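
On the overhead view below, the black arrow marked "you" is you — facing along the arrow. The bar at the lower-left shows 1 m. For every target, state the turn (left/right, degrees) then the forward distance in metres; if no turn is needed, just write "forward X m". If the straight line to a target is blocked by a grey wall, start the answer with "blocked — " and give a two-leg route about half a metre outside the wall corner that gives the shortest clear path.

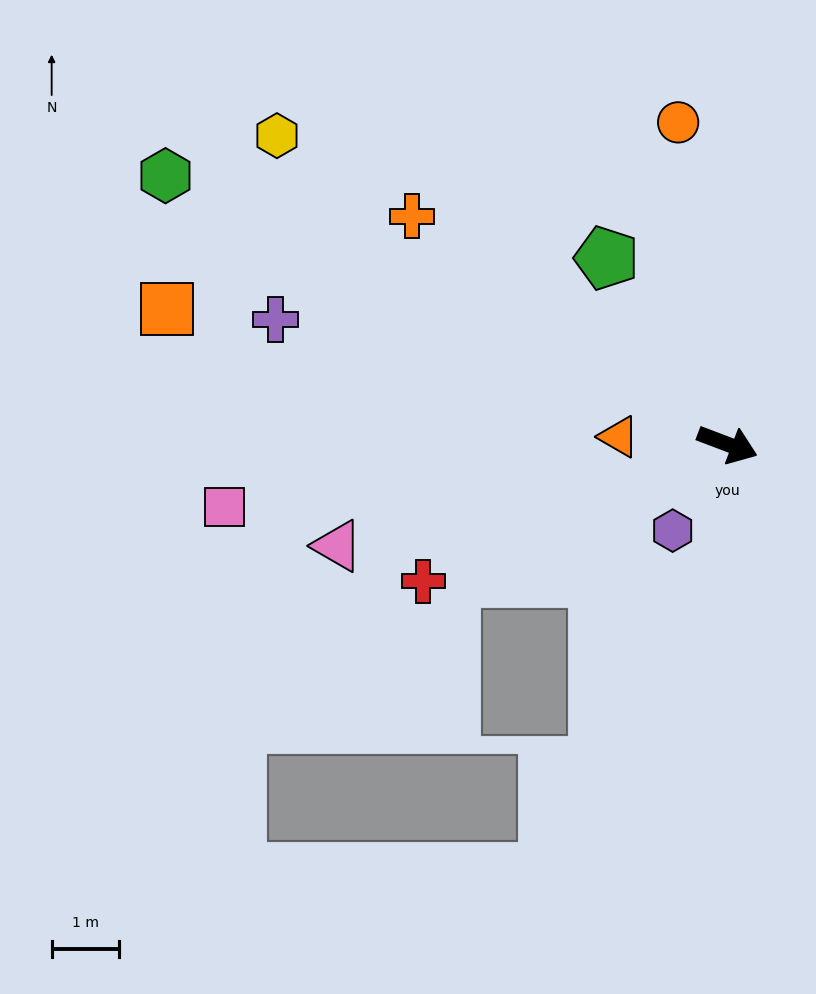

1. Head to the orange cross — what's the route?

turn left 165°, forward 5.8 m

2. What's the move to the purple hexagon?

turn right 102°, forward 1.5 m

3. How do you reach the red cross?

turn right 135°, forward 4.9 m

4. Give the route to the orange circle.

turn left 119°, forward 4.8 m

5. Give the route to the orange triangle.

turn right 163°, forward 1.6 m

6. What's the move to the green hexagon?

turn left 175°, forward 9.2 m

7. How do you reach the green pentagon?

turn left 144°, forward 3.3 m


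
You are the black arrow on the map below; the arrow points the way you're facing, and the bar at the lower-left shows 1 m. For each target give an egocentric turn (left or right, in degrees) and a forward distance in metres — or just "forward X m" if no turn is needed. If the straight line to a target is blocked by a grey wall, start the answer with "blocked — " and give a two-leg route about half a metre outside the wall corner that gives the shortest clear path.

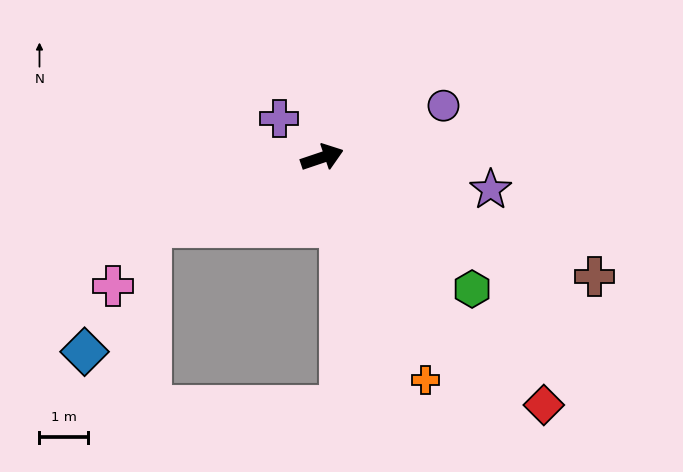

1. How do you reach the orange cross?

turn right 84°, forward 5.1 m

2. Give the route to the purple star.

turn right 29°, forward 3.6 m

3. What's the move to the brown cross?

turn right 42°, forward 6.2 m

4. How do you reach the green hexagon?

turn right 60°, forward 4.2 m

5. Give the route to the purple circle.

turn left 4°, forward 2.7 m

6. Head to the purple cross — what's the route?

turn left 119°, forward 1.2 m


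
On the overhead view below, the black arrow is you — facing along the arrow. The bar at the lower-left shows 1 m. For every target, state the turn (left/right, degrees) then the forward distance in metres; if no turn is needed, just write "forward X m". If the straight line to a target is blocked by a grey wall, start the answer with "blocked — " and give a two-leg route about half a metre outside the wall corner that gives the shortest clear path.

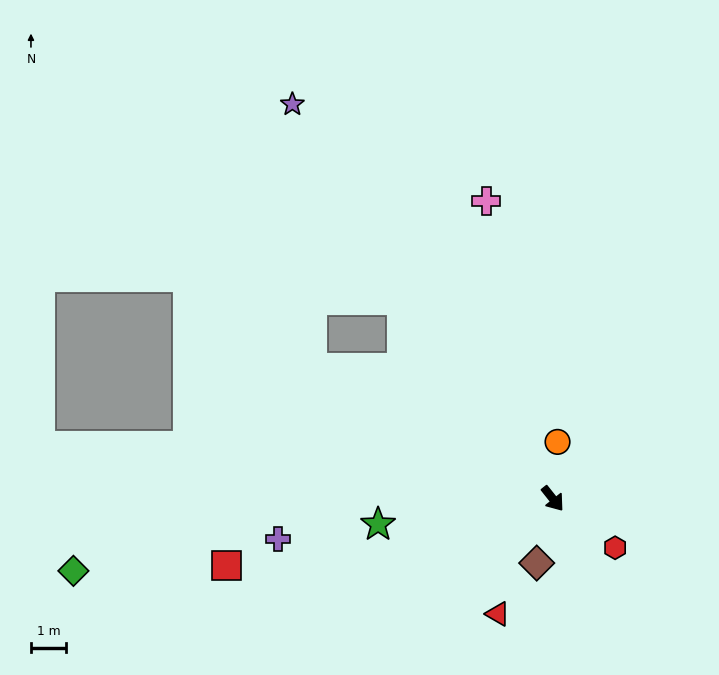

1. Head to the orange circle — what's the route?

turn left 137°, forward 1.6 m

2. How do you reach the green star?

turn right 120°, forward 5.0 m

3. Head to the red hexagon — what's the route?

turn left 13°, forward 2.3 m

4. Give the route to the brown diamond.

turn right 53°, forward 1.9 m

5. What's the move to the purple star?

turn left 175°, forward 13.4 m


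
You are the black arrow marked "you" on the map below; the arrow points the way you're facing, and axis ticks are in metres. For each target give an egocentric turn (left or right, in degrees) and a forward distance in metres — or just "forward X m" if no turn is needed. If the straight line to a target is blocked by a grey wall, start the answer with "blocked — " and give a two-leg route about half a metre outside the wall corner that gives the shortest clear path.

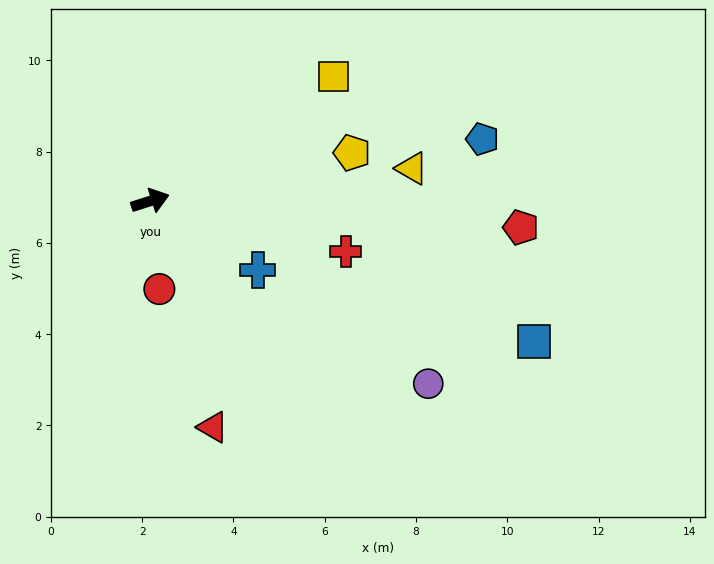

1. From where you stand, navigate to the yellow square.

turn left 17°, forward 4.8 m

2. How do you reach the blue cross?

turn right 50°, forward 2.8 m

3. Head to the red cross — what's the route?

turn right 32°, forward 4.4 m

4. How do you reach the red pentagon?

turn right 22°, forward 8.1 m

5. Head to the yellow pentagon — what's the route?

turn right 4°, forward 4.5 m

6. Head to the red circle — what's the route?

turn right 102°, forward 1.9 m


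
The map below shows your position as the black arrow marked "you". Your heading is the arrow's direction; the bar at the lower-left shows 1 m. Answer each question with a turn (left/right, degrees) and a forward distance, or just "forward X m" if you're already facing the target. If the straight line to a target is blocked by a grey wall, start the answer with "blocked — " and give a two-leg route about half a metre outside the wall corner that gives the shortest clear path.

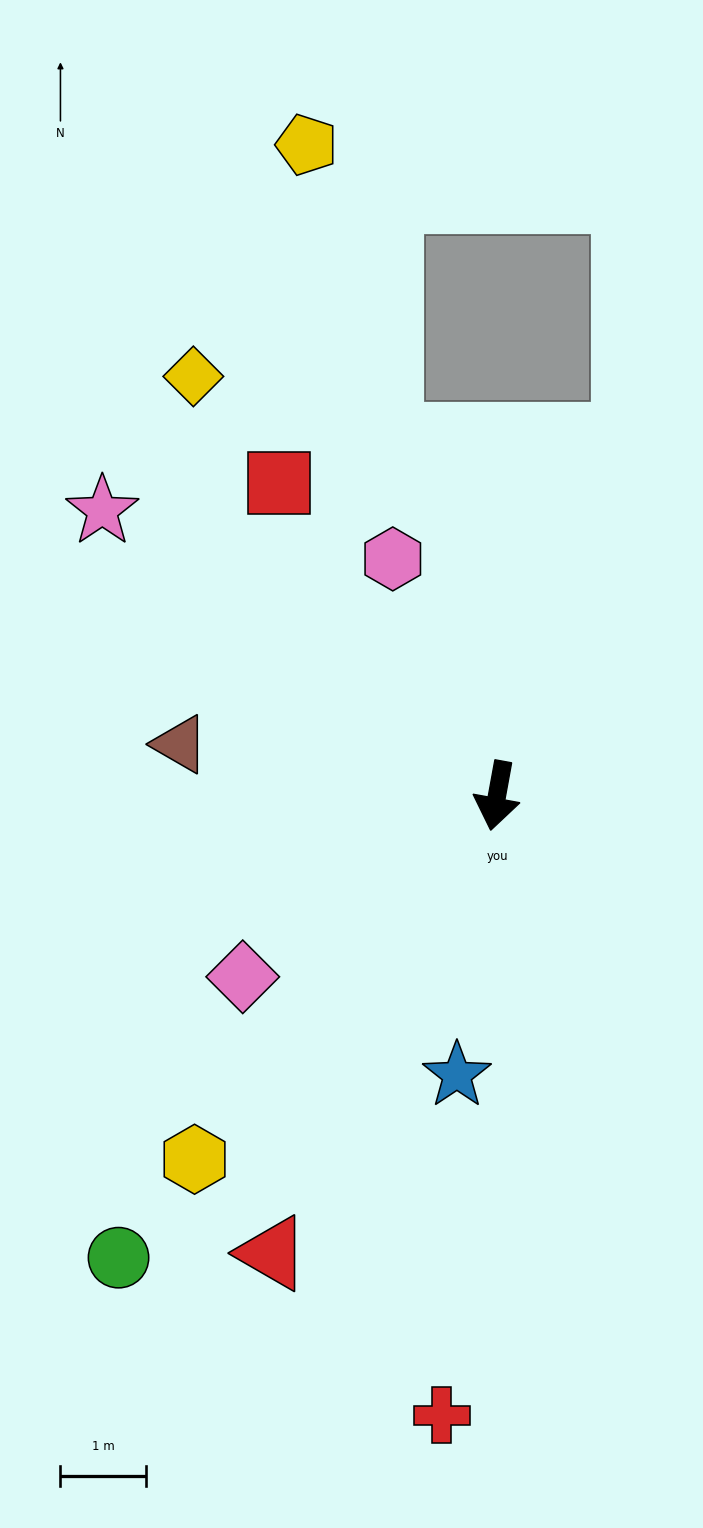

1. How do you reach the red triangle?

turn right 16°, forward 6.0 m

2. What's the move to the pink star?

turn right 116°, forward 5.7 m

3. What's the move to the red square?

turn right 135°, forward 4.5 m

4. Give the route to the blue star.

turn left 2°, forward 3.3 m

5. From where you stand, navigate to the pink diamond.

turn right 44°, forward 3.7 m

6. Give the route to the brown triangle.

turn right 89°, forward 3.8 m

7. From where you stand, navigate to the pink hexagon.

turn right 146°, forward 3.0 m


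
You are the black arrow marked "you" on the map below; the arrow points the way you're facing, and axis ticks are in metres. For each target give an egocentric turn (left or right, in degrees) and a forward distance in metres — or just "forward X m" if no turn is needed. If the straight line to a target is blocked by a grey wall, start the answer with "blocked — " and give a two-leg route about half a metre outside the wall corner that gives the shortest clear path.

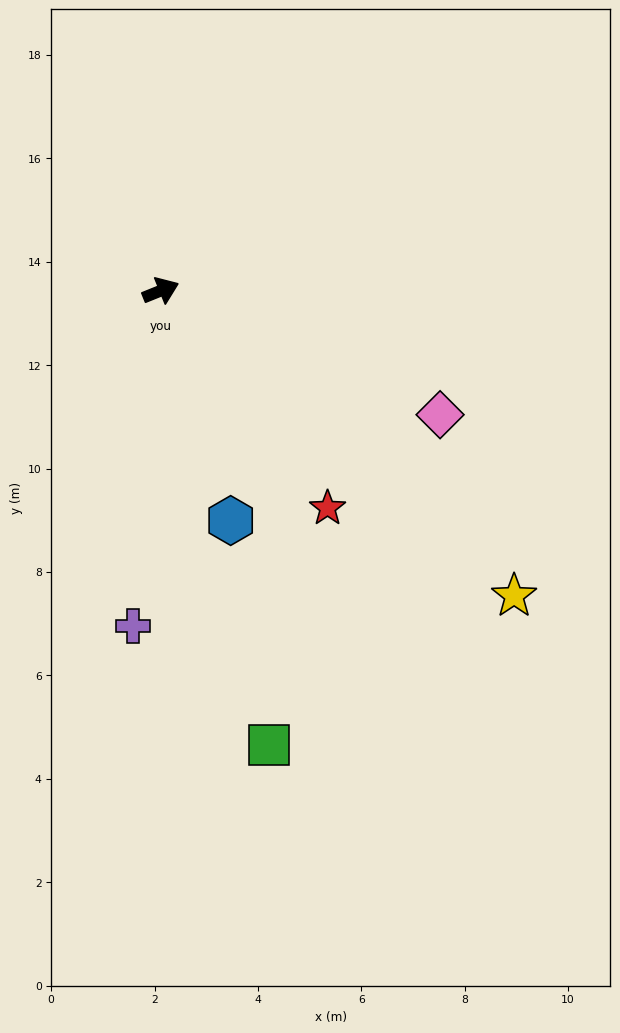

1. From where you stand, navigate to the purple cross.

turn right 117°, forward 6.5 m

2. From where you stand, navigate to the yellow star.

turn right 63°, forward 9.0 m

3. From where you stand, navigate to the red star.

turn right 75°, forward 5.3 m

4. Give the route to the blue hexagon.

turn right 95°, forward 4.6 m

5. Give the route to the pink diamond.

turn right 46°, forward 5.9 m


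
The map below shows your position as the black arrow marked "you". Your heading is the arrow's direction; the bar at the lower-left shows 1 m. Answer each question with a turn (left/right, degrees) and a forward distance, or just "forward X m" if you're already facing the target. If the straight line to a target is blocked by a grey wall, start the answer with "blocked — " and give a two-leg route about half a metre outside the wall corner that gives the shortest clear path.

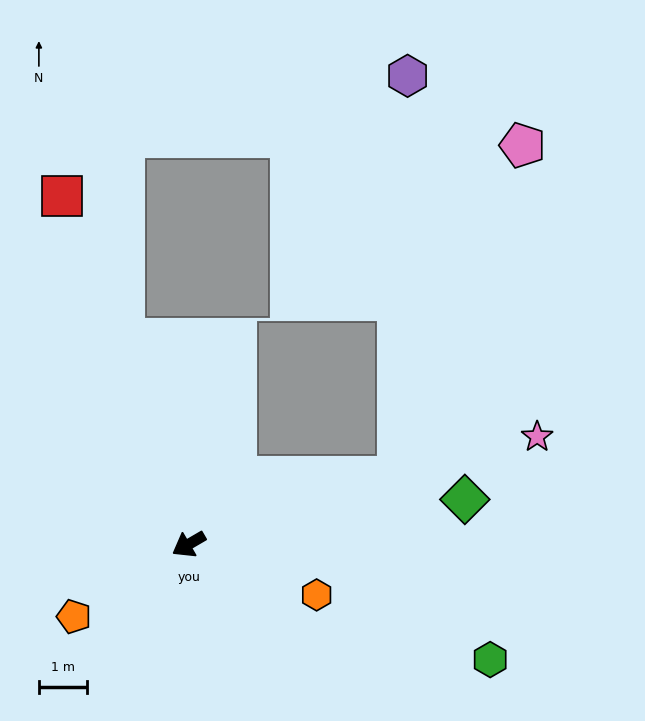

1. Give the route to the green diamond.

turn left 159°, forward 5.8 m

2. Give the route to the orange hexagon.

turn left 128°, forward 2.9 m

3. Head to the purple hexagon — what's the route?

blocked — turn left 168°, forward 4.6 m, then turn left 70°, forward 8.3 m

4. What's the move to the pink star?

turn left 167°, forward 7.6 m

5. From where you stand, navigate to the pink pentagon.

blocked — turn left 168°, forward 4.6 m, then turn left 51°, forward 7.3 m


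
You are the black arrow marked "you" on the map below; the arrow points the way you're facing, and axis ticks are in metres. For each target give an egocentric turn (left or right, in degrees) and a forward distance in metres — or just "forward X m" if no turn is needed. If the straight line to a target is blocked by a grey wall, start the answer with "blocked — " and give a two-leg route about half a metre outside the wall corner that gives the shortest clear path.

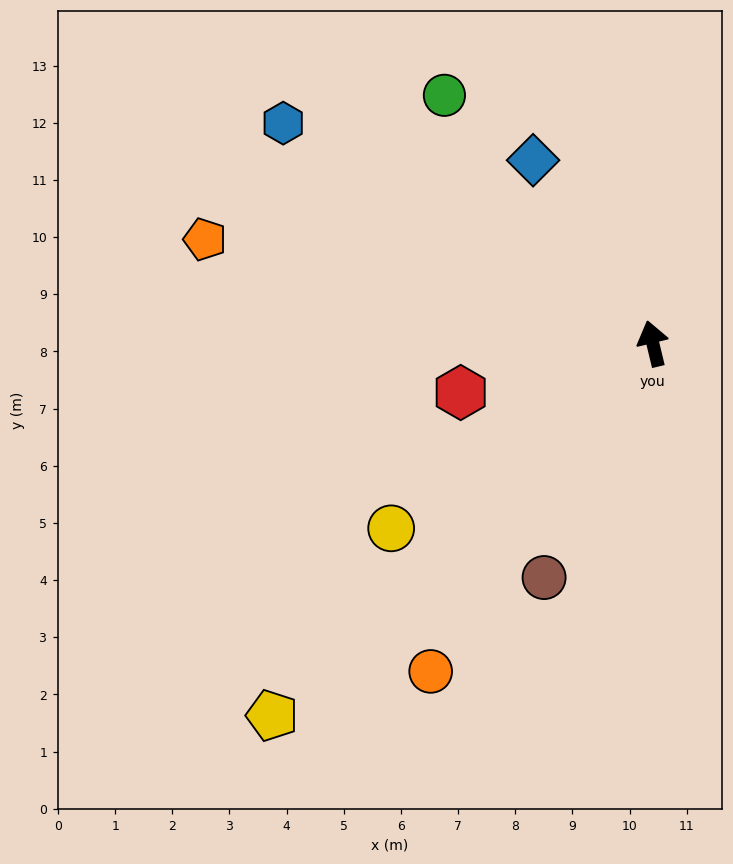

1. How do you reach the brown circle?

turn left 142°, forward 4.5 m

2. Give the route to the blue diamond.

turn left 20°, forward 3.8 m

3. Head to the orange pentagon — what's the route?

turn left 63°, forward 8.0 m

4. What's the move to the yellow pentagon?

turn left 121°, forward 9.3 m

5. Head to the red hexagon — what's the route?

turn left 91°, forward 3.5 m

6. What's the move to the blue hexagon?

turn left 46°, forward 7.5 m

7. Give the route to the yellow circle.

turn left 112°, forward 5.6 m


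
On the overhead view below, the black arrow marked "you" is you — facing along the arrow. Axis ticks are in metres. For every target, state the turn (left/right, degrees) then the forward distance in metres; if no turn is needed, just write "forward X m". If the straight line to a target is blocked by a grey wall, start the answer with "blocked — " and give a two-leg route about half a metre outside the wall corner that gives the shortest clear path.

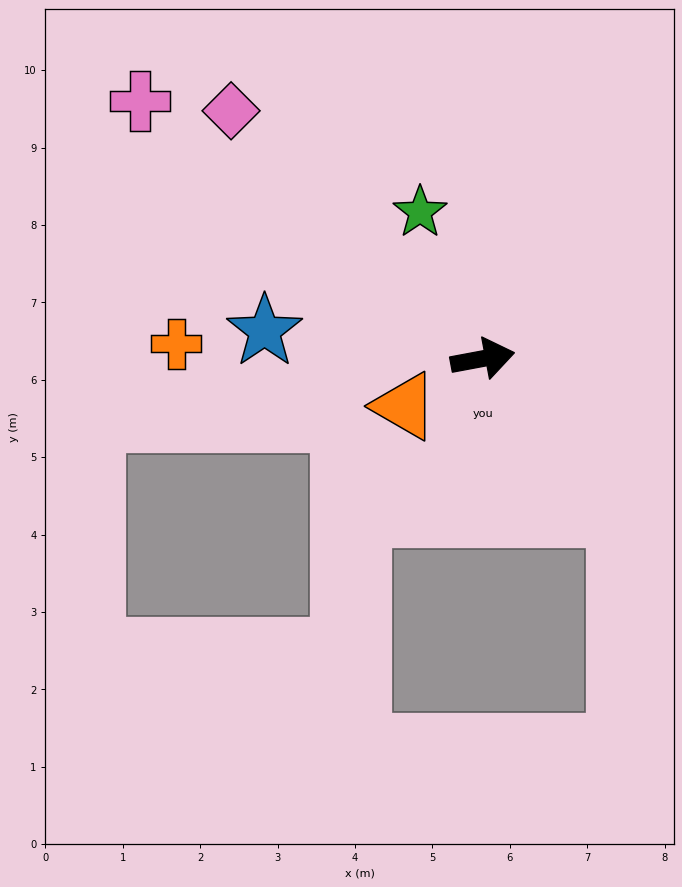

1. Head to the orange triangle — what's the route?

turn right 159°, forward 1.2 m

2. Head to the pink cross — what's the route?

turn left 132°, forward 5.5 m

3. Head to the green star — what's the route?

turn left 103°, forward 2.1 m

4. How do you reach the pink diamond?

turn left 125°, forward 4.6 m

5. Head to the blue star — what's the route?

turn left 162°, forward 2.8 m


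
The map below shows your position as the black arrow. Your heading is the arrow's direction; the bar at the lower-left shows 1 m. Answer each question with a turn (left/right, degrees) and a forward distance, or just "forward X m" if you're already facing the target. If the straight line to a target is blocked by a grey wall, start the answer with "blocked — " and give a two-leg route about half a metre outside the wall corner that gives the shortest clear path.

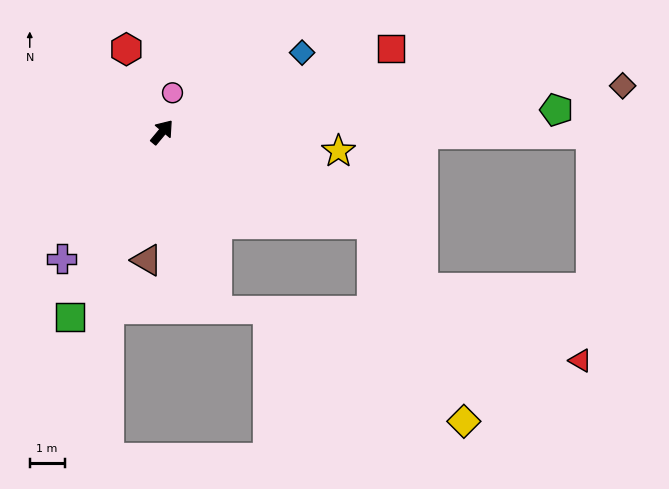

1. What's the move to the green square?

turn right 167°, forward 5.9 m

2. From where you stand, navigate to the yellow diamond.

blocked — turn right 74°, forward 6.6 m, then turn right 41°, forward 6.3 m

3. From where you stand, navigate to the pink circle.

turn left 25°, forward 1.2 m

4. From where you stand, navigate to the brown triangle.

turn right 147°, forward 3.7 m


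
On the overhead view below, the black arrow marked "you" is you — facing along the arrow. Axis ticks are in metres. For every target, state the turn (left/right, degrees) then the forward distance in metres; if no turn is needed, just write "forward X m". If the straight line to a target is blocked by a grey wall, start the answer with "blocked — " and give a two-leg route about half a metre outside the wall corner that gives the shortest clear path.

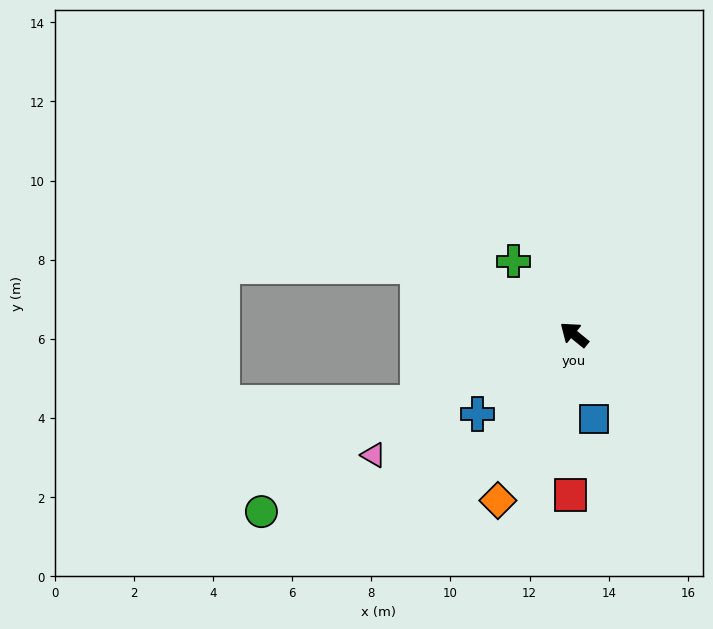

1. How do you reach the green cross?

turn right 11°, forward 2.4 m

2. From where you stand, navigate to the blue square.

turn left 142°, forward 2.2 m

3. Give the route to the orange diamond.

turn left 105°, forward 4.6 m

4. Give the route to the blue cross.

turn left 79°, forward 3.2 m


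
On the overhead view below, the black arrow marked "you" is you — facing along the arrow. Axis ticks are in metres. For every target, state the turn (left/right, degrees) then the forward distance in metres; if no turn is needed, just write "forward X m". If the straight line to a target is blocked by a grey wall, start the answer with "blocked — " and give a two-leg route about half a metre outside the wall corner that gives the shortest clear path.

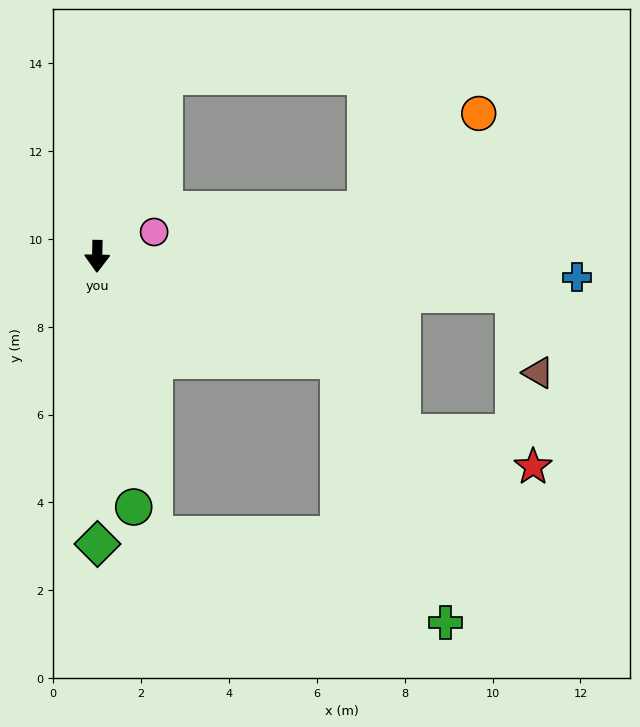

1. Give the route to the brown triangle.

blocked — turn left 86°, forward 9.5 m, then turn right 67°, forward 1.9 m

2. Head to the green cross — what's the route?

blocked — turn left 68°, forward 6.0 m, then turn right 45°, forward 6.5 m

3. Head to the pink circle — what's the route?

turn left 114°, forward 1.4 m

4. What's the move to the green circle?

turn left 9°, forward 5.8 m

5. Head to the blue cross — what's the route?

turn left 89°, forward 10.9 m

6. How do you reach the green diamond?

forward 6.5 m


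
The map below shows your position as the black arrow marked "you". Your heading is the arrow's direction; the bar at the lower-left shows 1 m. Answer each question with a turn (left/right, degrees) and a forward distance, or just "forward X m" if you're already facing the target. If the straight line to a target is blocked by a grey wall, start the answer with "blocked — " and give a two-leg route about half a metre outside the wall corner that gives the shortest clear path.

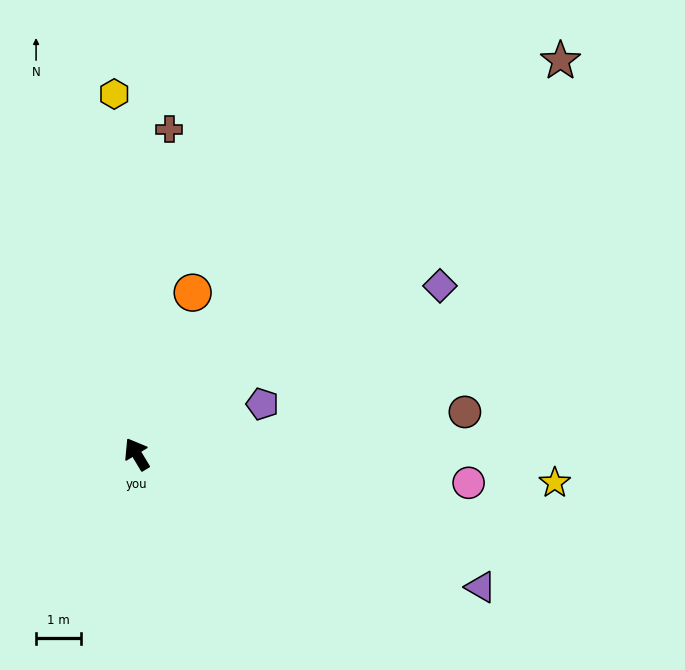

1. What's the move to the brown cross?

turn right 37°, forward 7.3 m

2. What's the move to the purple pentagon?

turn right 99°, forward 3.0 m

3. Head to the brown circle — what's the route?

turn right 114°, forward 7.4 m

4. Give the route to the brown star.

turn right 78°, forward 13.0 m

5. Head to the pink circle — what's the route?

turn right 126°, forward 7.5 m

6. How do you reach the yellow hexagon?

turn right 27°, forward 8.1 m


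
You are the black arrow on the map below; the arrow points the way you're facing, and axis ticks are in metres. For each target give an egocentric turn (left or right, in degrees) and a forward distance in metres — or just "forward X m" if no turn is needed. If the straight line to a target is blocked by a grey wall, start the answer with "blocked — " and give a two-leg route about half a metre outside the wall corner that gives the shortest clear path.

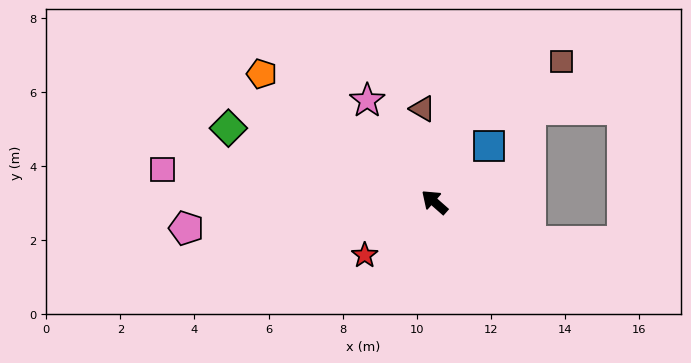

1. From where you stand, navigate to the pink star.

turn right 15°, forward 3.3 m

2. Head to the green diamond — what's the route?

turn left 22°, forward 5.9 m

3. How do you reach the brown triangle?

turn right 41°, forward 2.5 m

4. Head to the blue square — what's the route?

turn right 93°, forward 2.1 m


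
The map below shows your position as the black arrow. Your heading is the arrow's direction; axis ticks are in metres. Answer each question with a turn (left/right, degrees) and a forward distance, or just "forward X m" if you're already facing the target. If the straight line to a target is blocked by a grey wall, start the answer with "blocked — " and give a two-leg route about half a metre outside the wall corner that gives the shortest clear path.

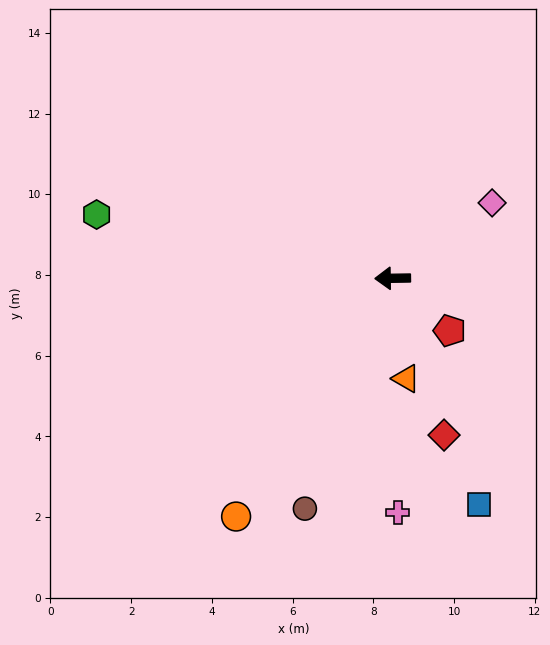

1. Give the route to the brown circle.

turn left 68°, forward 6.1 m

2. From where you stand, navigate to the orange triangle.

turn left 97°, forward 2.5 m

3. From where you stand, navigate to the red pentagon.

turn left 137°, forward 1.9 m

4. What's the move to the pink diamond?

turn right 144°, forward 3.1 m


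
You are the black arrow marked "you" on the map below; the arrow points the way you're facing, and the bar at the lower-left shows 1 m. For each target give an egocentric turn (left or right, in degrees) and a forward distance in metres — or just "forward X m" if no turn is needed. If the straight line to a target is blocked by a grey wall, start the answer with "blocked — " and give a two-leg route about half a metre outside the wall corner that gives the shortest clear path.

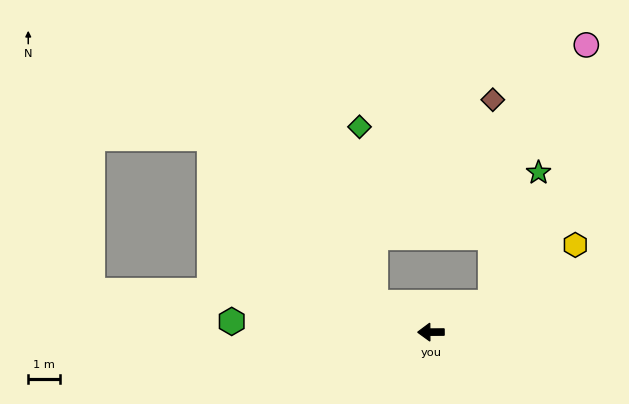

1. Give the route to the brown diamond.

blocked — turn right 155°, forward 2.1 m, then turn left 64°, forward 6.4 m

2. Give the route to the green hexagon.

turn right 3°, forward 6.3 m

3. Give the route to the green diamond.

blocked — turn right 28°, forward 2.0 m, then turn right 57°, forward 5.6 m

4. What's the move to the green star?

blocked — turn right 155°, forward 2.1 m, then turn left 45°, forward 4.4 m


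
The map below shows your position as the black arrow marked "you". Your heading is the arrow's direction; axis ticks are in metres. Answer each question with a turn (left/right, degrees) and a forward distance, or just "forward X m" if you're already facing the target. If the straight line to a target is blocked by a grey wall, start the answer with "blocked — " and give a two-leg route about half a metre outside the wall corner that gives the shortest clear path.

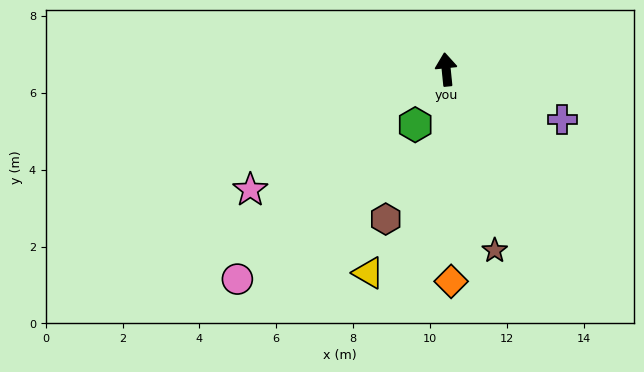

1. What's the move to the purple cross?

turn right 119°, forward 3.3 m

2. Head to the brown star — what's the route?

turn right 171°, forward 4.9 m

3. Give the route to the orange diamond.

turn left 176°, forward 5.5 m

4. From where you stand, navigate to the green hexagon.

turn left 145°, forward 1.6 m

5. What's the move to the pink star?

turn left 116°, forward 6.0 m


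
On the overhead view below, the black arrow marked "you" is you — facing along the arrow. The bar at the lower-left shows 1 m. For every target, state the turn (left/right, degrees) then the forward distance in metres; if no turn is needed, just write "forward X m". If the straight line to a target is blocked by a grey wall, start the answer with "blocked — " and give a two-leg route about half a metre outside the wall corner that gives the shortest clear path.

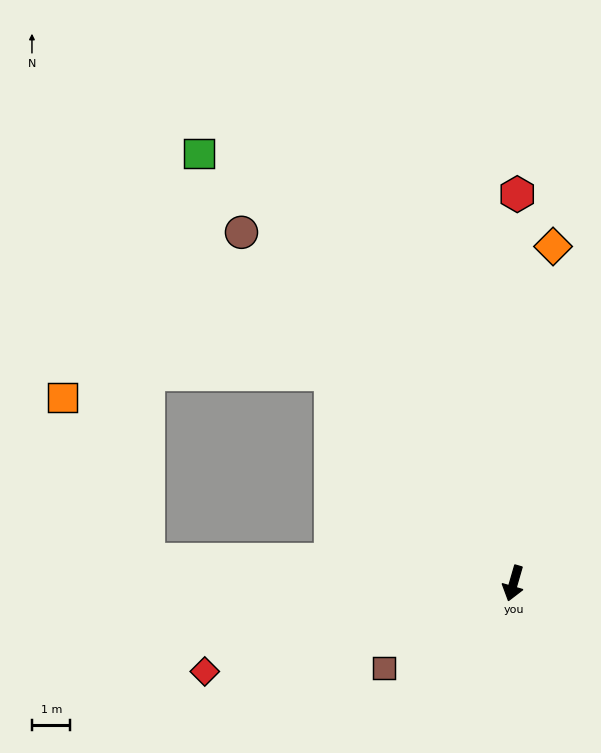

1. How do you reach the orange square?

blocked — turn right 78°, forward 9.5 m, then turn right 58°, forward 4.8 m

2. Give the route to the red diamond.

turn right 58°, forward 8.3 m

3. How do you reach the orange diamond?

turn right 171°, forward 8.8 m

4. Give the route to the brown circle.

turn right 126°, forward 11.5 m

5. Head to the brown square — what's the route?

turn right 41°, forward 4.0 m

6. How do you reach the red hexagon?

turn right 164°, forward 10.1 m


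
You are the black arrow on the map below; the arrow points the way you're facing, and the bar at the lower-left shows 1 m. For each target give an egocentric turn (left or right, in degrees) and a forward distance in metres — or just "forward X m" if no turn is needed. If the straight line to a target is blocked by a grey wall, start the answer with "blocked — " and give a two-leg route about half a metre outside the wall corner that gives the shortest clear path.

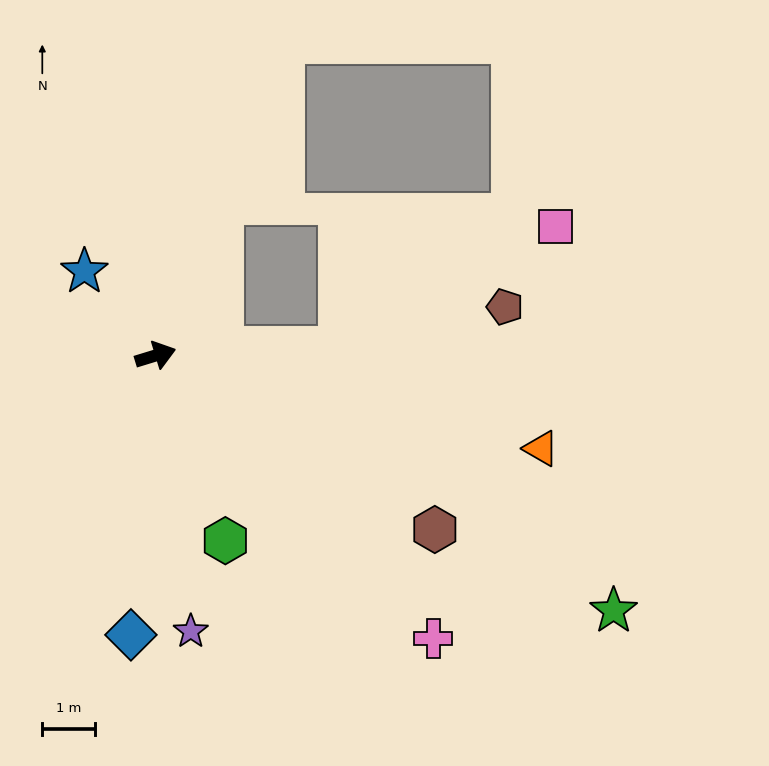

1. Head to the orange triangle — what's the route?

turn right 31°, forward 7.5 m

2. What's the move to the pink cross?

turn right 63°, forward 7.5 m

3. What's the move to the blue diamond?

turn right 112°, forward 5.3 m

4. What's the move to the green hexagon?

turn right 86°, forward 3.7 m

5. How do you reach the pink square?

blocked — turn right 15°, forward 3.5 m, then turn left 28°, forward 4.7 m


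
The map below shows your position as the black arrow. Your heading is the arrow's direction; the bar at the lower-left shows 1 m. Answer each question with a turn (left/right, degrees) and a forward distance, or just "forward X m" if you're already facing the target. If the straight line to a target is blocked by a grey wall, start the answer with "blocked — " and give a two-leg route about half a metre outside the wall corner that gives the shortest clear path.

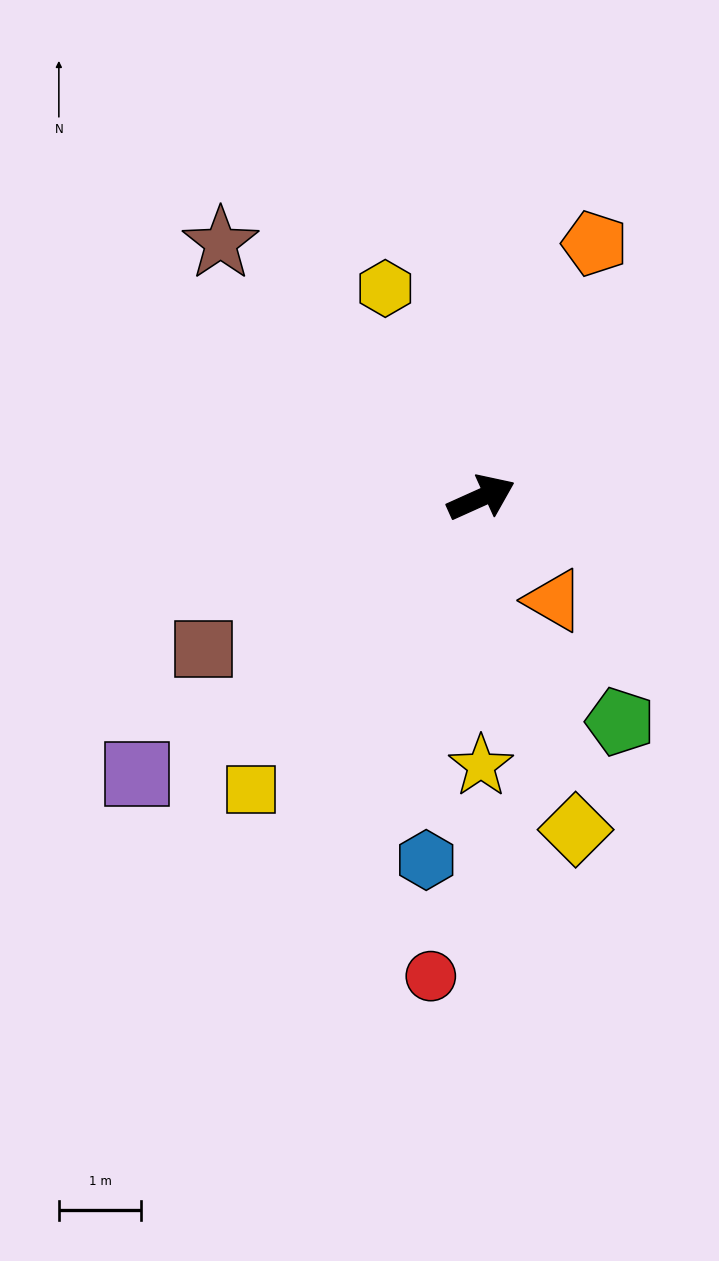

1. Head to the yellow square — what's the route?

turn right 152°, forward 4.5 m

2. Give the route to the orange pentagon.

turn left 42°, forward 3.4 m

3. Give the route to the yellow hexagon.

turn left 90°, forward 2.8 m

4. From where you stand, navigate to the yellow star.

turn right 114°, forward 3.3 m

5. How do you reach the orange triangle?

turn right 79°, forward 1.5 m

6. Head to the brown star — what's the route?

turn left 111°, forward 4.4 m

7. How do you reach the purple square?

turn right 165°, forward 5.4 m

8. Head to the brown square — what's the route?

turn right 176°, forward 3.8 m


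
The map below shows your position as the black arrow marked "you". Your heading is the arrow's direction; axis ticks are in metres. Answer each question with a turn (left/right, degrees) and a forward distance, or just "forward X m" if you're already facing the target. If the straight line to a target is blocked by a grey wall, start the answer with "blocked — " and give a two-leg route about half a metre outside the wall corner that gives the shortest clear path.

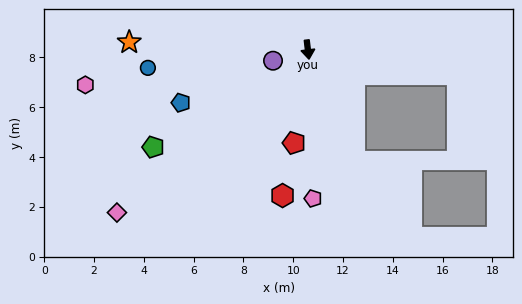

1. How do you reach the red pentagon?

turn right 15°, forward 3.8 m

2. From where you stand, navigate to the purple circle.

turn right 79°, forward 1.5 m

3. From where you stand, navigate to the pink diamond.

turn right 56°, forward 10.1 m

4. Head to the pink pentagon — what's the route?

turn right 5°, forward 6.0 m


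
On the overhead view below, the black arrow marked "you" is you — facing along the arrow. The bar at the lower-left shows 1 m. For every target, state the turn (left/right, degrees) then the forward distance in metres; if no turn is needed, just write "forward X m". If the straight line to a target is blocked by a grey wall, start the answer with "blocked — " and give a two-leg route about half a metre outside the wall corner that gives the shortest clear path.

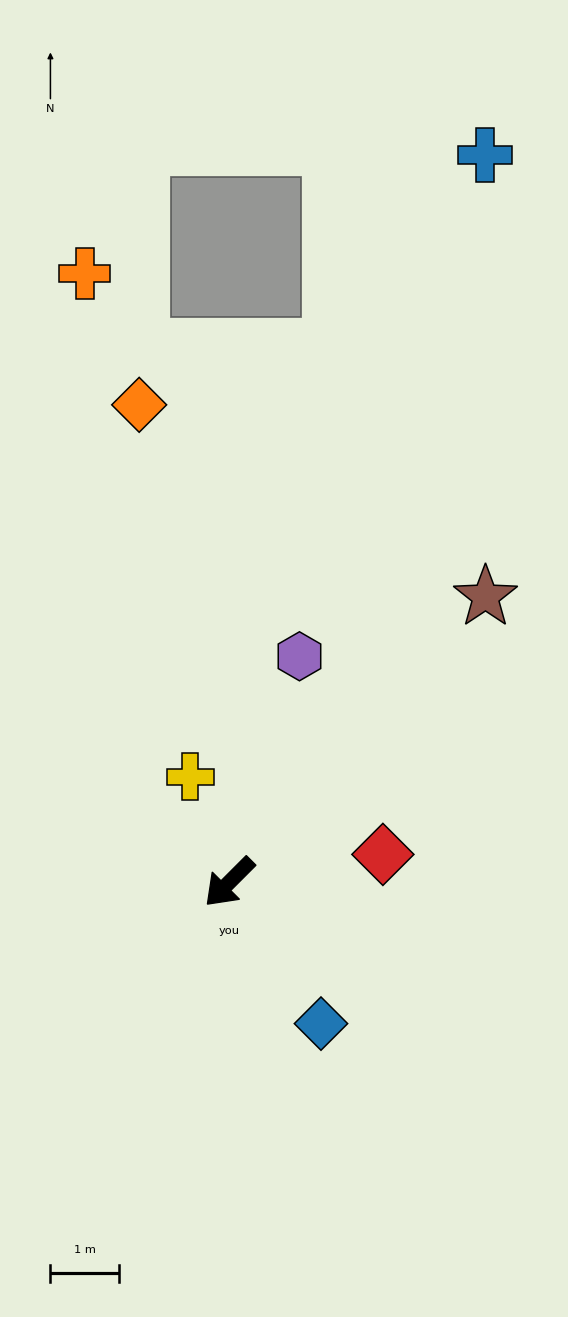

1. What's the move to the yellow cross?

turn right 115°, forward 1.6 m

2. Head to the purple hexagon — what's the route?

turn right 152°, forward 3.4 m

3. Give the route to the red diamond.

turn left 145°, forward 2.3 m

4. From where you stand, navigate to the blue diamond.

turn left 78°, forward 2.4 m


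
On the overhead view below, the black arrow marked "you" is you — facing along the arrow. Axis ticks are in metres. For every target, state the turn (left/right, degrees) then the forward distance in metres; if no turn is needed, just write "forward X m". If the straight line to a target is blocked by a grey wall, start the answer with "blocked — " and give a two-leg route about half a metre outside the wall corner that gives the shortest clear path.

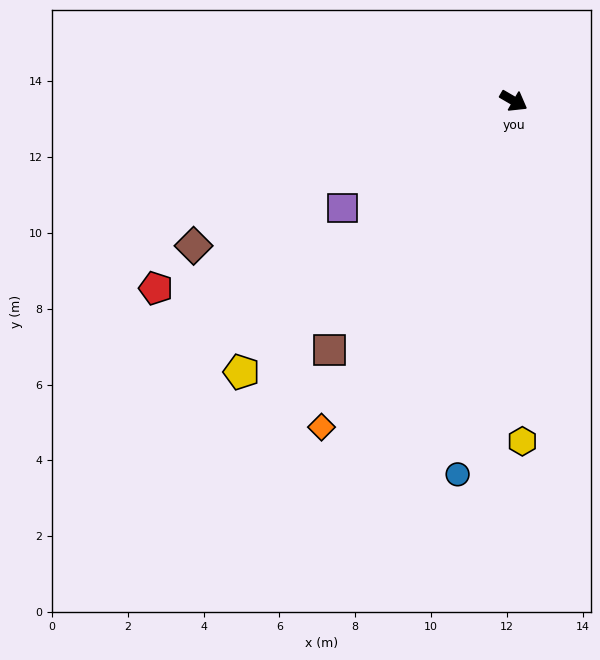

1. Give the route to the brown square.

turn right 96°, forward 8.2 m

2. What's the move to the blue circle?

turn right 68°, forward 10.0 m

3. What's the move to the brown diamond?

turn right 125°, forward 9.3 m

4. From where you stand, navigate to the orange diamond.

turn right 90°, forward 10.0 m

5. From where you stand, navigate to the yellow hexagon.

turn right 58°, forward 9.0 m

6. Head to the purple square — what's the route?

turn right 118°, forward 5.3 m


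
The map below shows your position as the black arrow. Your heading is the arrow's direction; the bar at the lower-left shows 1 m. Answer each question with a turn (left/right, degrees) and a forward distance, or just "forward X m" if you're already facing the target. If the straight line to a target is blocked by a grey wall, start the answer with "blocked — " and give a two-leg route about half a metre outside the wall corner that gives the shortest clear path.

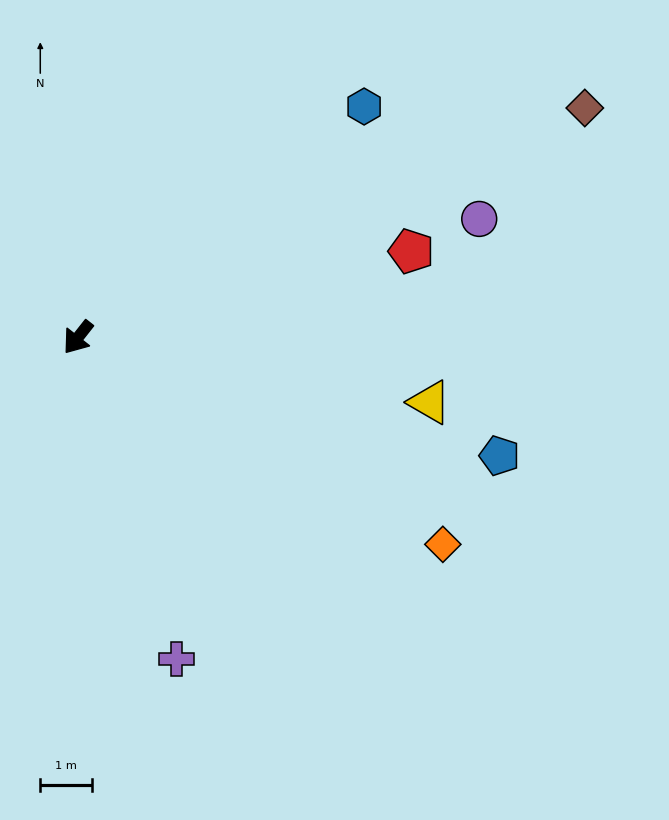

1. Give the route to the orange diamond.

turn left 99°, forward 8.1 m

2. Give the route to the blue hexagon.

turn left 167°, forward 7.1 m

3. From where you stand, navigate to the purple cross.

turn left 55°, forward 6.5 m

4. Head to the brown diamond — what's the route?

turn left 153°, forward 10.7 m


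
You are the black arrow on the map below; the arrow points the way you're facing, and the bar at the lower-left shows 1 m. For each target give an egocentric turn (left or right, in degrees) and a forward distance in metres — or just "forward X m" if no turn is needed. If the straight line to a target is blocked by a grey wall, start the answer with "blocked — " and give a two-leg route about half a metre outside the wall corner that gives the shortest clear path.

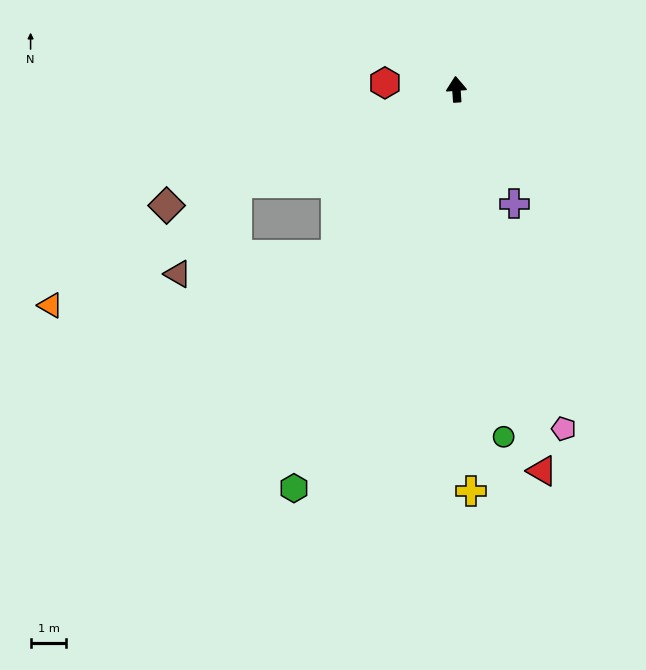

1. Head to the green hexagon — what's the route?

turn left 154°, forward 12.0 m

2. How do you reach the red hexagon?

turn left 81°, forward 2.0 m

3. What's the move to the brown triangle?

blocked — turn left 109°, forward 6.7 m, then turn left 34°, forward 3.0 m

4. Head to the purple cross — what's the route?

turn right 157°, forward 3.6 m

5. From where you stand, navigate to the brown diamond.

turn left 108°, forward 8.7 m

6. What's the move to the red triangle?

turn right 171°, forward 10.9 m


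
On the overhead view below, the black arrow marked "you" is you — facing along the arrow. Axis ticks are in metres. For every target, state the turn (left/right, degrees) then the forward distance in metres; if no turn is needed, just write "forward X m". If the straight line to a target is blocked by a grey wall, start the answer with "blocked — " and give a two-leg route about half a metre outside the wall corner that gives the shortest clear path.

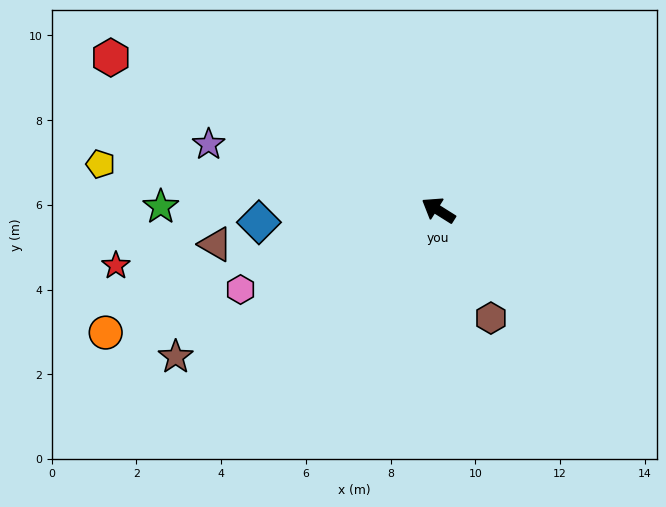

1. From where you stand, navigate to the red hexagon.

turn left 7°, forward 8.5 m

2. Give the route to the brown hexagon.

turn left 148°, forward 2.8 m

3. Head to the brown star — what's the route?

turn left 61°, forward 7.1 m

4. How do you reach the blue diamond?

turn left 36°, forward 4.2 m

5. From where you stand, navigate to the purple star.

turn left 16°, forward 5.6 m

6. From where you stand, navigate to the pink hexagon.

turn left 54°, forward 5.0 m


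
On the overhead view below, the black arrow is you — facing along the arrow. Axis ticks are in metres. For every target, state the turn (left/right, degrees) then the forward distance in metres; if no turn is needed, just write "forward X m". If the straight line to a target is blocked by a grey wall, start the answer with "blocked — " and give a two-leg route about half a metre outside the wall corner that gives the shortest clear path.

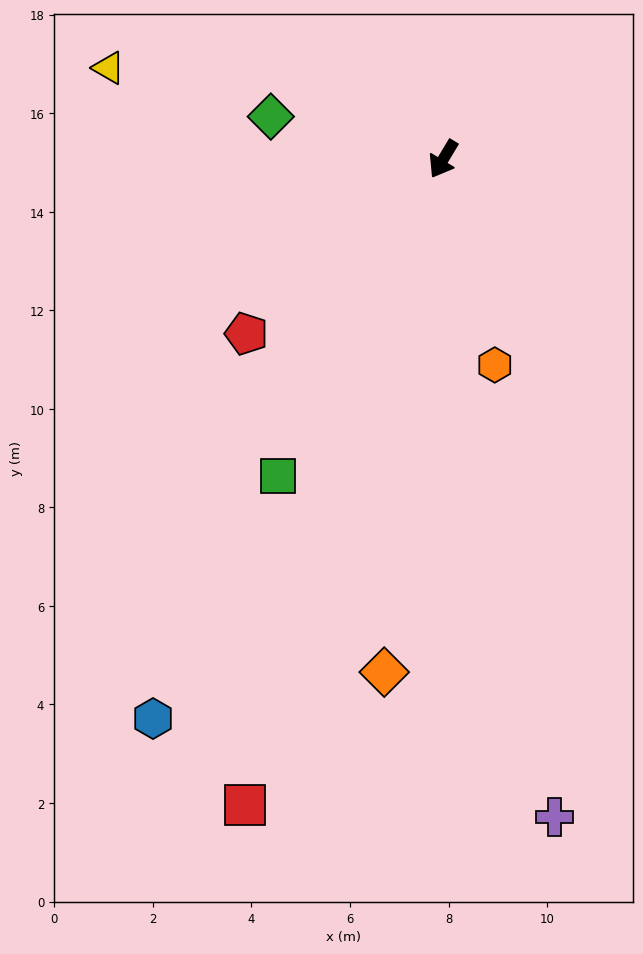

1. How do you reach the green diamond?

turn right 73°, forward 3.6 m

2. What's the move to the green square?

turn left 4°, forward 7.3 m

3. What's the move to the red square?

turn left 14°, forward 13.7 m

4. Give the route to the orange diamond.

turn left 24°, forward 10.5 m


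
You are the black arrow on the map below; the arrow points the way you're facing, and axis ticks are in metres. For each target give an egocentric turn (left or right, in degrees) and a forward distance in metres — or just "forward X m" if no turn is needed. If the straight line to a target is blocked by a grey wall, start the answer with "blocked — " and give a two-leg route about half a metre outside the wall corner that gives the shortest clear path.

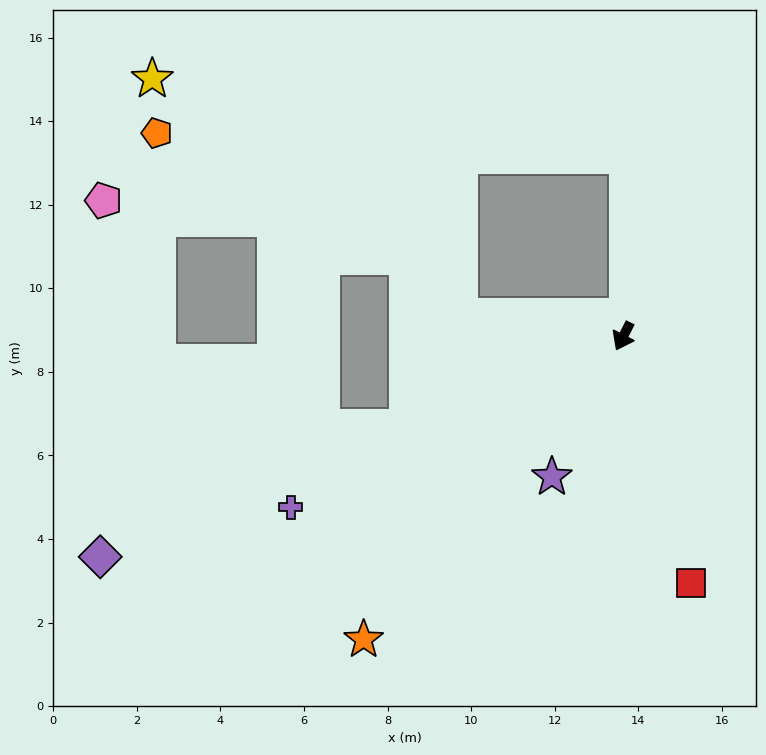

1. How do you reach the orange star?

turn right 14°, forward 9.6 m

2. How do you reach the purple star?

forward 3.8 m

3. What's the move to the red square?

turn left 42°, forward 6.1 m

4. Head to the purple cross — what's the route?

turn right 36°, forward 8.9 m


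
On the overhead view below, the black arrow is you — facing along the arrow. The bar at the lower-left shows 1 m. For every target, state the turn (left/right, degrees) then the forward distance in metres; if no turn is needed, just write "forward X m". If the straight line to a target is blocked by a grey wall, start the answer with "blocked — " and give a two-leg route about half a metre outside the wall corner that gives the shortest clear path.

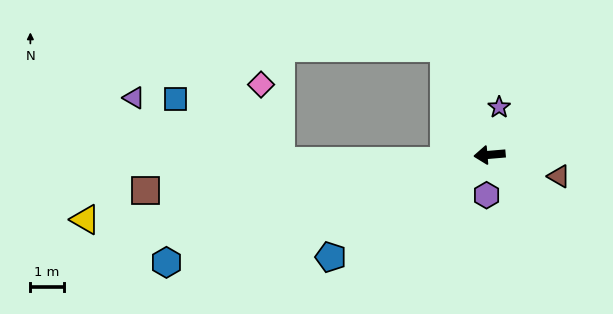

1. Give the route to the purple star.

turn right 106°, forward 1.5 m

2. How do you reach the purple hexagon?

turn left 81°, forward 1.2 m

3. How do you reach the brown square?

forward 10.4 m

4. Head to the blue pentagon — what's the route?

turn left 28°, forward 5.7 m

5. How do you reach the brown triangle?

turn left 158°, forward 2.2 m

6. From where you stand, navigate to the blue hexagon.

turn left 14°, forward 10.3 m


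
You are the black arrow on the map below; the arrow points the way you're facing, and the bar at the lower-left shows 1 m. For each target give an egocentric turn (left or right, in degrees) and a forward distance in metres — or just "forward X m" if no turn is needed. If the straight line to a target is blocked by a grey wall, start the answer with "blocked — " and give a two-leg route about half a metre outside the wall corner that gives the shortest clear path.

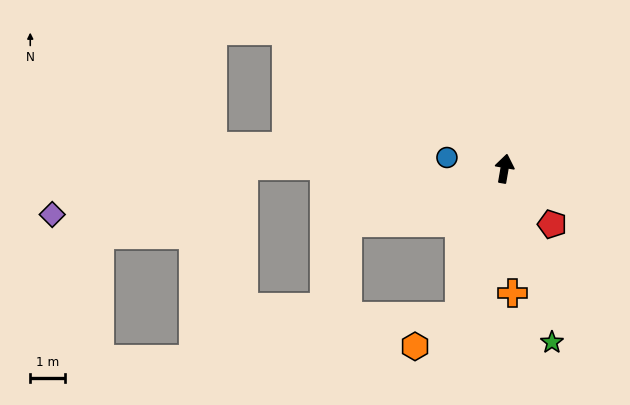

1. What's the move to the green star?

turn right 155°, forward 5.2 m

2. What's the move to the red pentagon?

turn right 130°, forward 2.1 m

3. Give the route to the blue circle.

turn left 89°, forward 1.7 m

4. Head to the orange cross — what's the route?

turn right 167°, forward 3.6 m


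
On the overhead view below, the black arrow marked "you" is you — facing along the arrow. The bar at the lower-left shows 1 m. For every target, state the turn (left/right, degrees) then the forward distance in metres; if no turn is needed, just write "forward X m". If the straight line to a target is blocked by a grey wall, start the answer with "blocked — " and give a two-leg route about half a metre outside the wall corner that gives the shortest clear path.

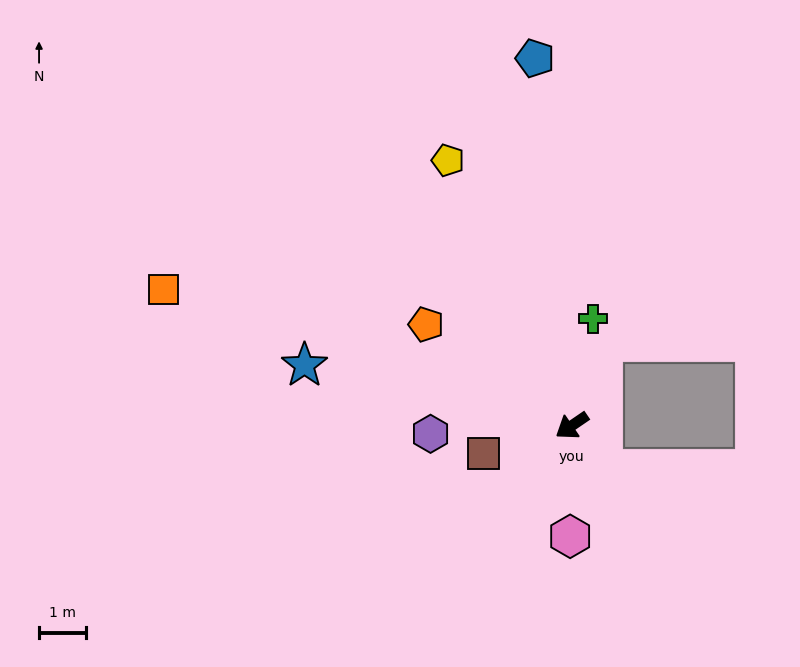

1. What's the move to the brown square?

turn right 17°, forward 2.0 m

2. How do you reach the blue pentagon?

turn right 119°, forward 7.9 m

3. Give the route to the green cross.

turn right 135°, forward 2.3 m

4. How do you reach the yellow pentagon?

turn right 99°, forward 6.3 m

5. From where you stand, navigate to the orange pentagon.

turn right 69°, forward 3.8 m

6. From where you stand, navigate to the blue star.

turn right 47°, forward 5.9 m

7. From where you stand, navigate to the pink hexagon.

turn left 55°, forward 2.4 m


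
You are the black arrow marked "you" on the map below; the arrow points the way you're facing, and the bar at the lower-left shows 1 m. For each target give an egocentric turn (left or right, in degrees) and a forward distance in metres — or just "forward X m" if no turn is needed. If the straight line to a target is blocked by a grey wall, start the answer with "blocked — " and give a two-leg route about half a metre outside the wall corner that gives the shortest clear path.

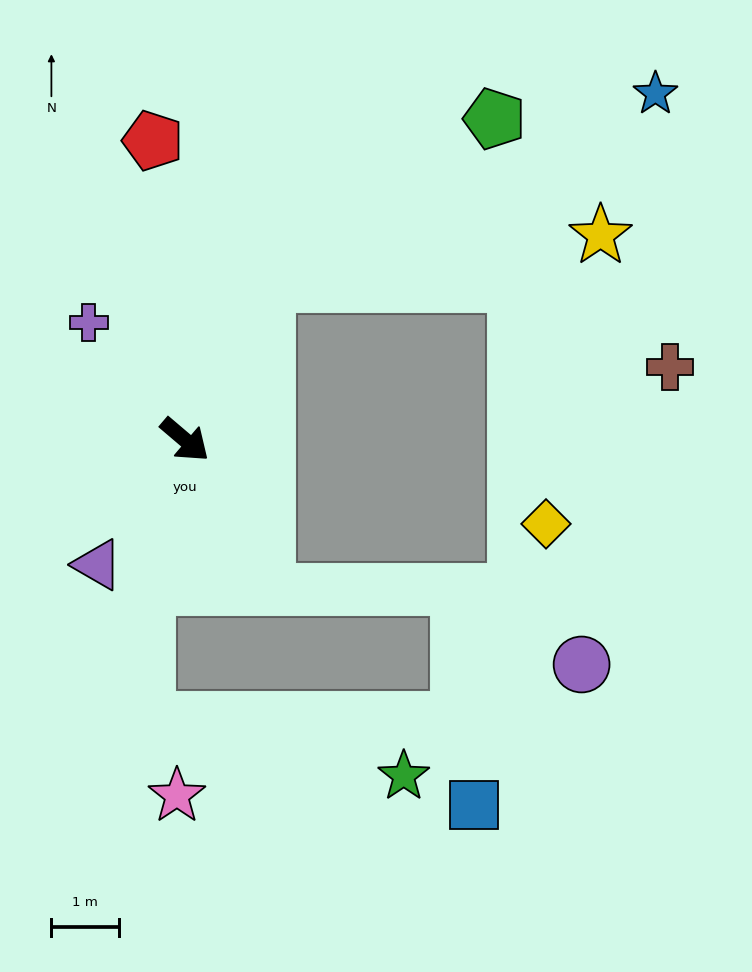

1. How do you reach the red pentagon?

turn left 137°, forward 4.4 m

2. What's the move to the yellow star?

blocked — turn left 103°, forward 2.6 m, then turn right 54°, forward 5.0 m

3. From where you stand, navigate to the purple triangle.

turn right 85°, forward 2.2 m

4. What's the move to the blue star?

blocked — turn left 103°, forward 2.6 m, then turn right 37°, forward 6.4 m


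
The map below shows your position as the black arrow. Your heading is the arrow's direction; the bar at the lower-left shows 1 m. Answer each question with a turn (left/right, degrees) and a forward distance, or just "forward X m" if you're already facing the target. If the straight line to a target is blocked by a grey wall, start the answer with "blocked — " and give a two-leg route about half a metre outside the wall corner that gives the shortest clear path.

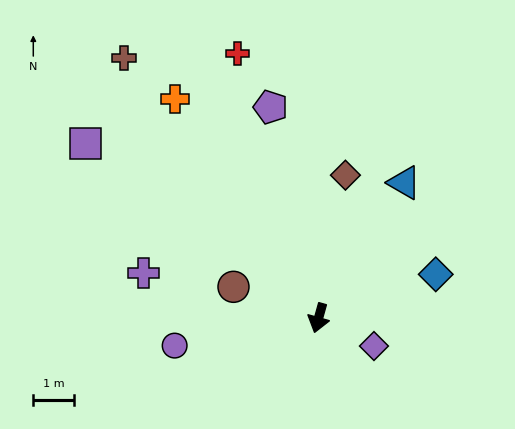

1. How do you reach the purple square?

turn right 111°, forward 7.2 m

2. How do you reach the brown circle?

turn right 95°, forward 2.2 m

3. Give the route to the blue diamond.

turn left 126°, forward 3.1 m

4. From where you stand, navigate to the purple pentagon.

turn right 152°, forward 5.3 m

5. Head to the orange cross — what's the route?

turn right 131°, forward 6.5 m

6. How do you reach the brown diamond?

turn right 175°, forward 3.6 m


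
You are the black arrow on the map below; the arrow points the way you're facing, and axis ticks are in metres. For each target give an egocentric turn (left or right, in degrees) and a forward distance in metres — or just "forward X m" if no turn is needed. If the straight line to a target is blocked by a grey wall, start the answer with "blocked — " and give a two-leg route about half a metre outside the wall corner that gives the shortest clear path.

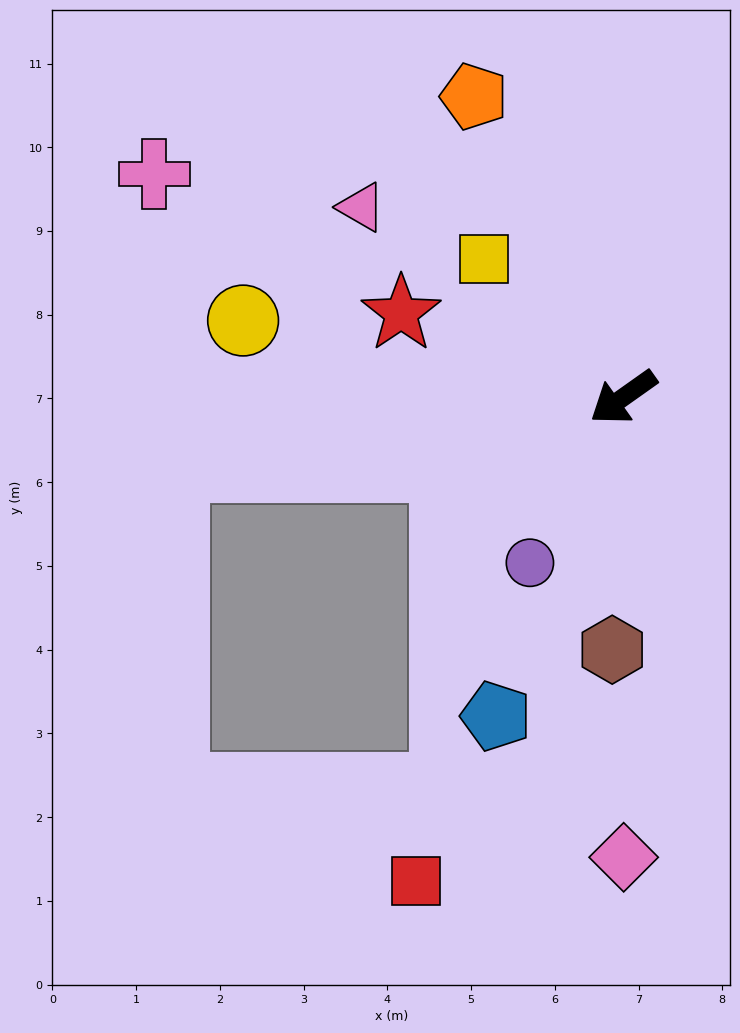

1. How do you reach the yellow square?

turn right 80°, forward 2.3 m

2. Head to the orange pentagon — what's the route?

turn right 99°, forward 4.0 m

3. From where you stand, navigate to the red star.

turn right 56°, forward 2.8 m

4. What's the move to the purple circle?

turn left 25°, forward 2.3 m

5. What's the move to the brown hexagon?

turn left 52°, forward 3.0 m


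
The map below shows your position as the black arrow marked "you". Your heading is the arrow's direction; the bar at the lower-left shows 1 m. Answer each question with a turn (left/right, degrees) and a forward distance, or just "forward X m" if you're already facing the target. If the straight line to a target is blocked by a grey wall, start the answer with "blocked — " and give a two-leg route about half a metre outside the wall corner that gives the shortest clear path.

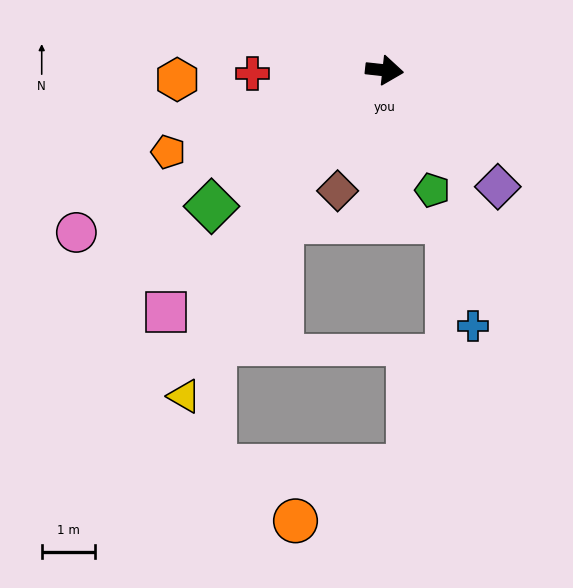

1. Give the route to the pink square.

turn right 126°, forward 6.1 m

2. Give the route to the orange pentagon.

turn right 153°, forward 4.3 m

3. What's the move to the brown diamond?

turn right 105°, forward 2.4 m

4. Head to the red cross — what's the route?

turn right 172°, forward 2.5 m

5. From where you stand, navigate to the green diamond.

turn right 136°, forward 4.1 m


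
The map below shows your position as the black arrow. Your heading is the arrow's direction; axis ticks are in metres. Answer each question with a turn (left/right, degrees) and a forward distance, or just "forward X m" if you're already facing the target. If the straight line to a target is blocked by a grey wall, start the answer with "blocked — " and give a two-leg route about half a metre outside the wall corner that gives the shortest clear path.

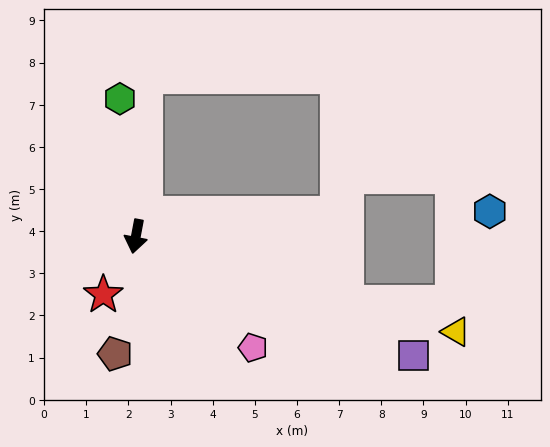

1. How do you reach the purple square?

turn left 78°, forward 7.2 m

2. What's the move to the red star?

turn right 19°, forward 1.6 m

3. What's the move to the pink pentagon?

turn left 57°, forward 3.8 m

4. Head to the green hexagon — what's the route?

turn right 163°, forward 3.3 m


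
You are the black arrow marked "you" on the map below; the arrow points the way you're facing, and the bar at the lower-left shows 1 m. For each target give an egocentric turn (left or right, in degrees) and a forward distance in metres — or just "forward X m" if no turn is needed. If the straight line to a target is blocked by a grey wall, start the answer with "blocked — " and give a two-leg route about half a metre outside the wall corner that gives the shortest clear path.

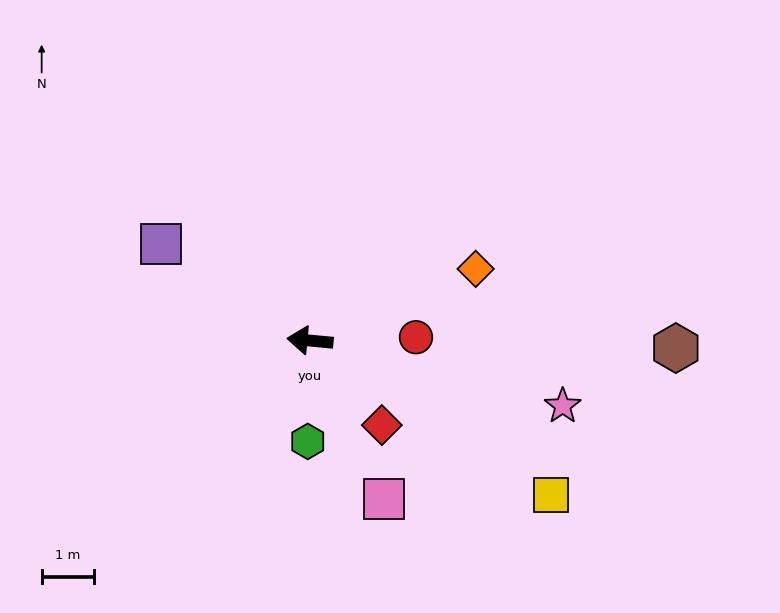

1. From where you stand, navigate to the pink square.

turn left 121°, forward 3.4 m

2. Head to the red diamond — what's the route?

turn left 136°, forward 2.1 m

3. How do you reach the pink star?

turn left 171°, forward 5.0 m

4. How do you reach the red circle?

turn right 173°, forward 2.0 m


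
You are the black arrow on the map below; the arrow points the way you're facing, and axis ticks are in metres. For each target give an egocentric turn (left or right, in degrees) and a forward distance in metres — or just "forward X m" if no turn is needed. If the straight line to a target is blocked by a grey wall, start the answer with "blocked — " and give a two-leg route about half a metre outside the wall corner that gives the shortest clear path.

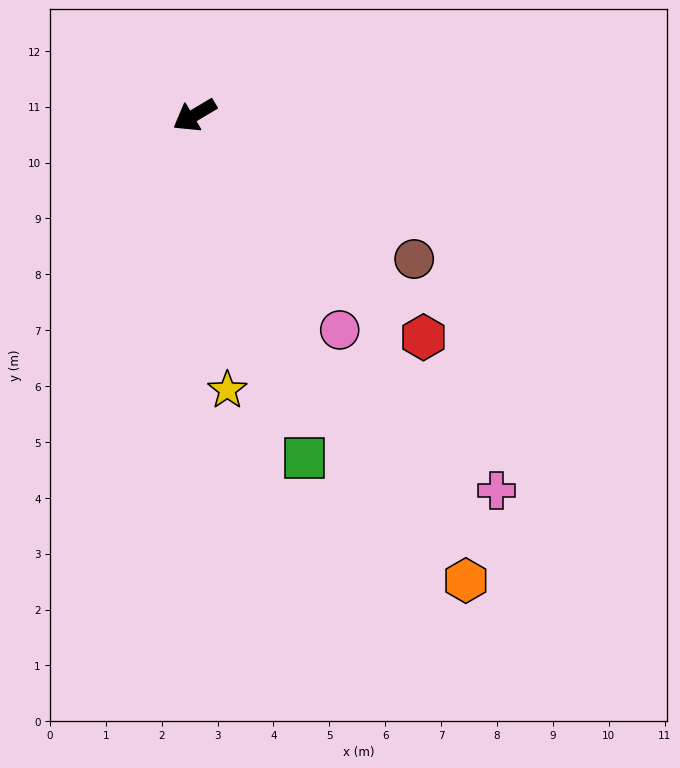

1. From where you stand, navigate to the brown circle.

turn left 116°, forward 4.7 m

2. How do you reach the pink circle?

turn left 93°, forward 4.6 m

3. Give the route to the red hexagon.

turn left 105°, forward 5.7 m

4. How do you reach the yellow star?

turn left 66°, forward 5.0 m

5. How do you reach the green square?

turn left 77°, forward 6.4 m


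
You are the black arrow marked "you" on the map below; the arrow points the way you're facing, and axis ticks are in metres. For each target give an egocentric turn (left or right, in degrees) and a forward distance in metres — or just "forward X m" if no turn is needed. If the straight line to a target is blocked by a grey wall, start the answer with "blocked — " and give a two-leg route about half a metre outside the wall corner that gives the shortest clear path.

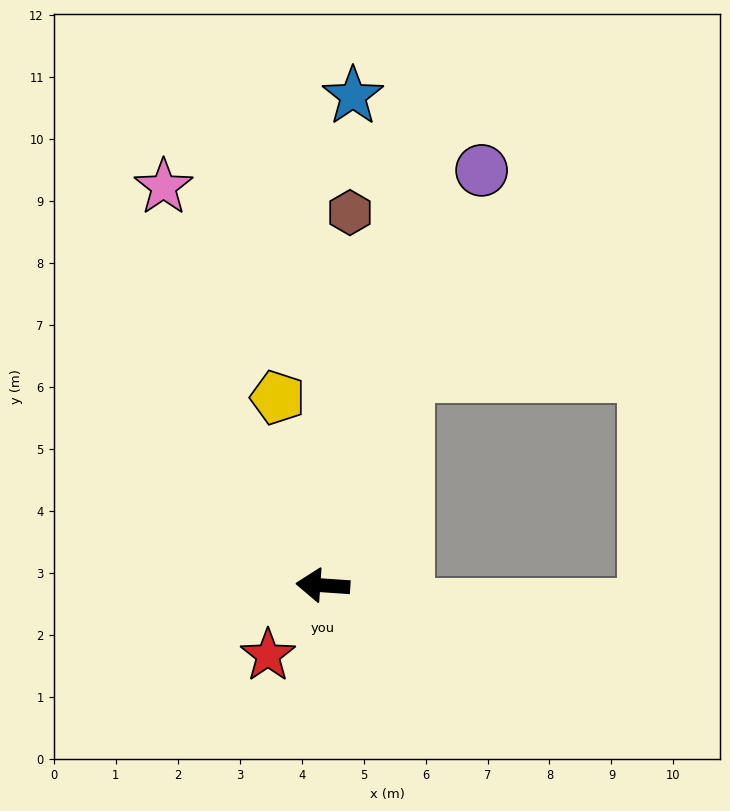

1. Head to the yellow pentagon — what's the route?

turn right 73°, forward 3.1 m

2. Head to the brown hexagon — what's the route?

turn right 90°, forward 6.0 m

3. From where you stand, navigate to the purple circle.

turn right 107°, forward 7.2 m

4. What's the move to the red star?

turn left 56°, forward 1.4 m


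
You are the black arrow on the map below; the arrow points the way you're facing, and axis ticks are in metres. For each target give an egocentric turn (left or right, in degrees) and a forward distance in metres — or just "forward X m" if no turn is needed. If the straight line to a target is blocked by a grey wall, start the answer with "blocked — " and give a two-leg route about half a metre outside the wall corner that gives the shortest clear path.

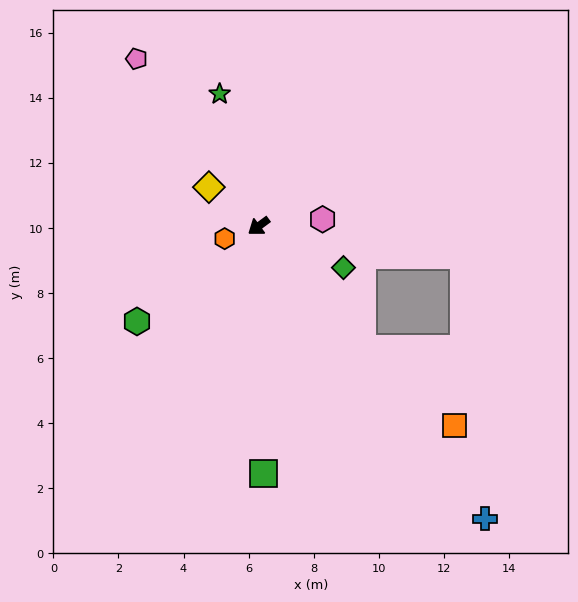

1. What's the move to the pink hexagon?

turn left 150°, forward 2.0 m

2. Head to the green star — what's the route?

turn right 110°, forward 4.2 m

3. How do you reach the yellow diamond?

turn right 75°, forward 1.9 m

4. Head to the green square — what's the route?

turn left 55°, forward 7.6 m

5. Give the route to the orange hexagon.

turn right 16°, forward 1.1 m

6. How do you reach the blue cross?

turn left 91°, forward 11.4 m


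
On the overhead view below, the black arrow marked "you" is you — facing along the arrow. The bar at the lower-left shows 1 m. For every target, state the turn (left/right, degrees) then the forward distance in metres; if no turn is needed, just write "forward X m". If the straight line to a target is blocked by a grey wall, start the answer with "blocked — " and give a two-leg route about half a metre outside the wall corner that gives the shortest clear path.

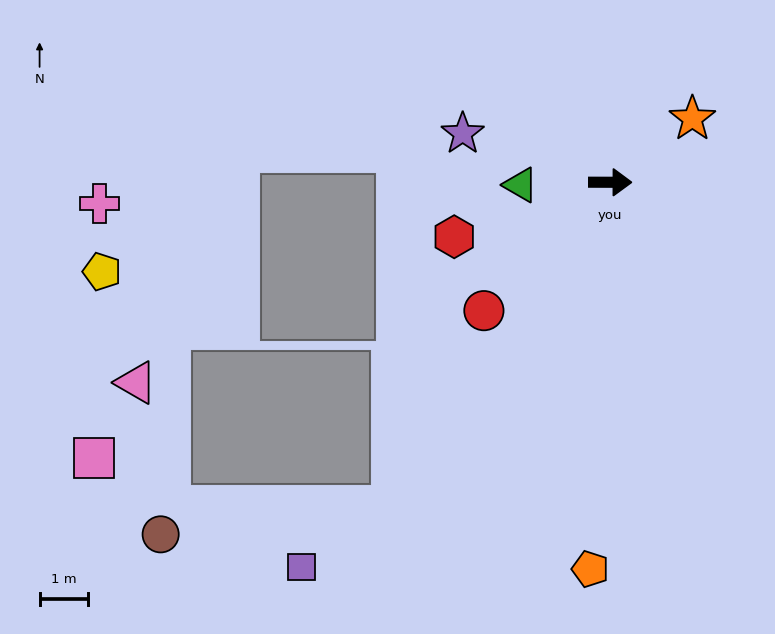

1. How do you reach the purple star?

turn left 162°, forward 3.2 m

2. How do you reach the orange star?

turn left 38°, forward 2.2 m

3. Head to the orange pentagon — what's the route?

turn right 93°, forward 8.0 m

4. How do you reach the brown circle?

blocked — turn right 124°, forward 8.1 m, then turn right 49°, forward 4.8 m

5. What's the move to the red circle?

turn right 134°, forward 3.7 m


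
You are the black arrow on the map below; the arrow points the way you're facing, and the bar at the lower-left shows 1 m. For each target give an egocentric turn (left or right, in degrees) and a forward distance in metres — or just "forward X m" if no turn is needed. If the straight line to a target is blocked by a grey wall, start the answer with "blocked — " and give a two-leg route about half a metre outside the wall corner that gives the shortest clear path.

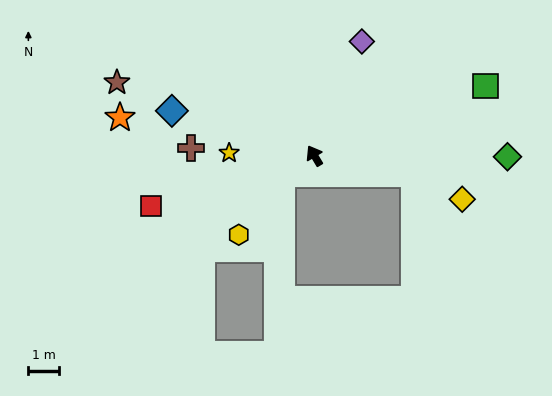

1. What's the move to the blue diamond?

turn left 42°, forward 4.8 m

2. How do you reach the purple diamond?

turn right 53°, forward 4.0 m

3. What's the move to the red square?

turn left 76°, forward 5.5 m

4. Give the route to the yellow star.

turn left 57°, forward 2.8 m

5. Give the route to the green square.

turn right 99°, forward 6.0 m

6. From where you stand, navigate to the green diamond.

turn right 121°, forward 6.3 m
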